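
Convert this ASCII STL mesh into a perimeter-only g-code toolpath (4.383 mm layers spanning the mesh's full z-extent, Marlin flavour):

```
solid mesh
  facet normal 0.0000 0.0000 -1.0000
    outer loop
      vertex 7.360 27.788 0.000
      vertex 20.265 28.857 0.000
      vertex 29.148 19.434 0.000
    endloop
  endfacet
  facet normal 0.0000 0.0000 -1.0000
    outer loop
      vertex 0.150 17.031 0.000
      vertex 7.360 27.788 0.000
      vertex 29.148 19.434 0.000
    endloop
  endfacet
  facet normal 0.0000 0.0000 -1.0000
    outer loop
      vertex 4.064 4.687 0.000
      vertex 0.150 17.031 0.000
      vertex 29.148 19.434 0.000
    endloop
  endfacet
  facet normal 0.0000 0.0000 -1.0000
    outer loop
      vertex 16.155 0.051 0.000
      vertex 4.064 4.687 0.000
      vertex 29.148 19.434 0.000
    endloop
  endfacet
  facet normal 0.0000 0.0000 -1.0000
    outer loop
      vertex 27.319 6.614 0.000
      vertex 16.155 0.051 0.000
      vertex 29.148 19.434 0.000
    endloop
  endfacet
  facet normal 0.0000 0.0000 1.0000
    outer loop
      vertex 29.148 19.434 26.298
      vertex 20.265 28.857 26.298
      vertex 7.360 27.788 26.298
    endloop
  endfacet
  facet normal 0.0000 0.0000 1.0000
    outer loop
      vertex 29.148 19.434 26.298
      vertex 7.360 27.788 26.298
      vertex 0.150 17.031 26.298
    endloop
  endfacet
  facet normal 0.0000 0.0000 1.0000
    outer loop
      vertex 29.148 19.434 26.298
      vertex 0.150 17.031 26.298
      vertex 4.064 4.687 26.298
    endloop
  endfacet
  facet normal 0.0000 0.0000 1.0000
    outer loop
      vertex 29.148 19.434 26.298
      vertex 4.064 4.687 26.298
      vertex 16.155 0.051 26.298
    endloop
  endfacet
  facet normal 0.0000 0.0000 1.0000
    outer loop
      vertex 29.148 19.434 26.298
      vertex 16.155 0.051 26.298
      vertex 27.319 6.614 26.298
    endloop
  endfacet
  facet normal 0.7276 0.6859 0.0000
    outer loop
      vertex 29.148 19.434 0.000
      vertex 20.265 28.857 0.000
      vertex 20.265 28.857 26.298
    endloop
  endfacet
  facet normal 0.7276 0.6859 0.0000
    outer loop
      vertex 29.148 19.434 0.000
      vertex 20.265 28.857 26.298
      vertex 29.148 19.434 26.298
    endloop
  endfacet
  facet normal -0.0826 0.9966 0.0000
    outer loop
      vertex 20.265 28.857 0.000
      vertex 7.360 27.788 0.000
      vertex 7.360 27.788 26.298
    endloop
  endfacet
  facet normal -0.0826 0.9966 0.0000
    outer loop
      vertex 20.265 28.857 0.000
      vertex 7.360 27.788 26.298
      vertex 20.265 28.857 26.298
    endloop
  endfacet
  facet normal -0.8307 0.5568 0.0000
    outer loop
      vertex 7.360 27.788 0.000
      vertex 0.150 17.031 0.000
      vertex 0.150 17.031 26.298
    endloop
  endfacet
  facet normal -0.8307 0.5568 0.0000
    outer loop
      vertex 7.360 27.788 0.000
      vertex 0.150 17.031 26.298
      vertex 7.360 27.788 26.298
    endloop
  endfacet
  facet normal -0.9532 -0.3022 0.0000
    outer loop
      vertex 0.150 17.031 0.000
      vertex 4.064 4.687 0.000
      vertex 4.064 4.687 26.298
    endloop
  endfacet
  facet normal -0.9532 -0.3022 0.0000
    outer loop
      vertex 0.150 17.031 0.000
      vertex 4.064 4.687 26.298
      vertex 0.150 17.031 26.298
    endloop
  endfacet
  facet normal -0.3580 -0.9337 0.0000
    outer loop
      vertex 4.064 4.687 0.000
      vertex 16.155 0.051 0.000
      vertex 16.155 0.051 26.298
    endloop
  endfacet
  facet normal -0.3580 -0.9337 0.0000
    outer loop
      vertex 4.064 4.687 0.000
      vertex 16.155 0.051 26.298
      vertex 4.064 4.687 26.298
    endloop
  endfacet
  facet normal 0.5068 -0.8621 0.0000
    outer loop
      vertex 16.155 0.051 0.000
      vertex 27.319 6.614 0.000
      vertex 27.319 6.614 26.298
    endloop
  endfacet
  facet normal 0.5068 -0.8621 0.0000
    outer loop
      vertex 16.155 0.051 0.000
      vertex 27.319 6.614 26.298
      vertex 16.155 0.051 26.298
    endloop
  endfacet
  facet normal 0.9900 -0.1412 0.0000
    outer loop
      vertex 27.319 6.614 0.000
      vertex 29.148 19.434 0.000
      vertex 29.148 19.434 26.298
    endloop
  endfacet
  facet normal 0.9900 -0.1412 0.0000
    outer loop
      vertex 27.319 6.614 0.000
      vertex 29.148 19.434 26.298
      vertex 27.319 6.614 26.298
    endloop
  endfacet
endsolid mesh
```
; perimeter-only toolpath
G21 ; units = mm
G90 ; absolute positioning
G28 ; home
; layer 1
G0 Z4.383
G0 X29.148 Y19.434
G1 X20.265 Y28.857
G1 X7.360 Y27.788
G1 X0.150 Y17.031
G1 X4.064 Y4.687
G1 X16.155 Y0.051
G1 X27.319 Y6.614
G1 X29.148 Y19.434
; layer 2
G0 Z8.766
G0 X29.148 Y19.434
G1 X20.265 Y28.857
G1 X7.360 Y27.788
G1 X0.150 Y17.031
G1 X4.064 Y4.687
G1 X16.155 Y0.051
G1 X27.319 Y6.614
G1 X29.148 Y19.434
; layer 3
G0 Z13.149
G0 X29.148 Y19.434
G1 X20.265 Y28.857
G1 X7.360 Y27.788
G1 X0.150 Y17.031
G1 X4.064 Y4.687
G1 X16.155 Y0.051
G1 X27.319 Y6.614
G1 X29.148 Y19.434
; layer 4
G0 Z17.532
G0 X29.148 Y19.434
G1 X20.265 Y28.857
G1 X7.360 Y27.788
G1 X0.150 Y17.031
G1 X4.064 Y4.687
G1 X16.155 Y0.051
G1 X27.319 Y6.614
G1 X29.148 Y19.434
; layer 5
G0 Z21.915
G0 X29.148 Y19.434
G1 X20.265 Y28.857
G1 X7.360 Y27.788
G1 X0.150 Y17.031
G1 X4.064 Y4.687
G1 X16.155 Y0.051
G1 X27.319 Y6.614
G1 X29.148 Y19.434
; layer 6
G0 Z26.298
G0 X29.148 Y19.434
G1 X20.265 Y28.857
G1 X7.360 Y27.788
G1 X0.150 Y17.031
G1 X4.064 Y4.687
G1 X16.155 Y0.051
G1 X27.319 Y6.614
G1 X29.148 Y19.434
M2 ; end

The solid is a regular 7-sided prism (a cylinder approximated with 7 flat sides), circumscribed radius ≈ 14.9 mm, height ≈ 26.3 mm. Slicing at Δz = 4.383 mm — 6 equal slices spanning the solid's height, so layer i sits at z = i·h/6 — gives 6 non-empty perimeters. Each is a 7-segment closed polygon; G0 lifts to the layer z and rapids to the start vertex, then G1 traces the edges.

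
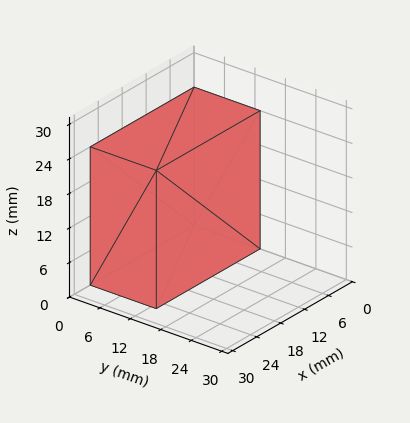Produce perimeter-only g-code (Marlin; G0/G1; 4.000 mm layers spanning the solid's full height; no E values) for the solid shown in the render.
Reading the render: the shape is a rectangular box, roughly 26 × 13 mm footprint and 24 mm tall (dimensions read to the nearest mm from the axis ticks). For the g-code, the solid's height is divided into equal slices at the stated Δz and each level perimeter traced with G1 moves after a G0 lift.

; perimeter-only toolpath
G21 ; units = mm
G90 ; absolute positioning
G28 ; home
; layer 1
G0 Z4.000
G0 X0.000 Y0.000
G1 X26.000 Y0.000
G1 X26.000 Y13.000
G1 X0.000 Y13.000
G1 X0.000 Y0.000
; layer 2
G0 Z8.000
G0 X0.000 Y0.000
G1 X26.000 Y0.000
G1 X26.000 Y13.000
G1 X0.000 Y13.000
G1 X0.000 Y0.000
; layer 3
G0 Z12.000
G0 X0.000 Y0.000
G1 X26.000 Y0.000
G1 X26.000 Y13.000
G1 X0.000 Y13.000
G1 X0.000 Y0.000
; layer 4
G0 Z16.000
G0 X0.000 Y0.000
G1 X26.000 Y0.000
G1 X26.000 Y13.000
G1 X0.000 Y13.000
G1 X0.000 Y0.000
; layer 5
G0 Z20.000
G0 X0.000 Y0.000
G1 X26.000 Y0.000
G1 X26.000 Y13.000
G1 X0.000 Y13.000
G1 X0.000 Y0.000
; layer 6
G0 Z24.000
G0 X0.000 Y0.000
G1 X26.000 Y0.000
G1 X26.000 Y13.000
G1 X0.000 Y13.000
G1 X0.000 Y0.000
M2 ; end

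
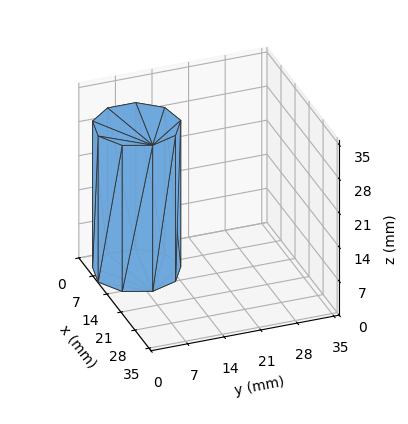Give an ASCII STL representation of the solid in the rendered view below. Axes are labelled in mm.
Reading the render: the shape is a regular 9-sided prism (a cylinder approximated with 9 flat sides), circumscribed radius ≈ 8 mm, height ≈ 30 mm (dimensions read to the nearest mm from the axis ticks). For the STL, each face is triangulated and given an outward normal.

solid part
  facet normal 0.0000 0.0000 -1.0000
    outer loop
      vertex 9.4 15.9 0.0
      vertex 14.1 13.1 0.0
      vertex 16.0 8.0 0.0
    endloop
  endfacet
  facet normal 0.0000 0.0000 -1.0000
    outer loop
      vertex 4.0 14.9 0.0
      vertex 9.4 15.9 0.0
      vertex 16.0 8.0 0.0
    endloop
  endfacet
  facet normal 0.0000 0.0000 -1.0000
    outer loop
      vertex 0.5 10.7 0.0
      vertex 4.0 14.9 0.0
      vertex 16.0 8.0 0.0
    endloop
  endfacet
  facet normal 0.0000 0.0000 -1.0000
    outer loop
      vertex 0.5 5.3 0.0
      vertex 0.5 10.7 0.0
      vertex 16.0 8.0 0.0
    endloop
  endfacet
  facet normal 0.0000 0.0000 -1.0000
    outer loop
      vertex 4.0 1.1 0.0
      vertex 0.5 5.3 0.0
      vertex 16.0 8.0 0.0
    endloop
  endfacet
  facet normal 0.0000 0.0000 -1.0000
    outer loop
      vertex 9.4 0.1 0.0
      vertex 4.0 1.1 0.0
      vertex 16.0 8.0 0.0
    endloop
  endfacet
  facet normal 0.0000 0.0000 -1.0000
    outer loop
      vertex 14.1 2.9 0.0
      vertex 9.4 0.1 0.0
      vertex 16.0 8.0 0.0
    endloop
  endfacet
  facet normal 0.0000 0.0000 1.0000
    outer loop
      vertex 16.0 8.0 30.0
      vertex 14.1 13.1 30.0
      vertex 9.4 15.9 30.0
    endloop
  endfacet
  facet normal 0.0000 0.0000 1.0000
    outer loop
      vertex 16.0 8.0 30.0
      vertex 9.4 15.9 30.0
      vertex 4.0 14.9 30.0
    endloop
  endfacet
  facet normal 0.0000 0.0000 1.0000
    outer loop
      vertex 16.0 8.0 30.0
      vertex 4.0 14.9 30.0
      vertex 0.5 10.7 30.0
    endloop
  endfacet
  facet normal 0.0000 0.0000 1.0000
    outer loop
      vertex 16.0 8.0 30.0
      vertex 0.5 10.7 30.0
      vertex 0.5 5.3 30.0
    endloop
  endfacet
  facet normal 0.0000 0.0000 1.0000
    outer loop
      vertex 16.0 8.0 30.0
      vertex 0.5 5.3 30.0
      vertex 4.0 1.1 30.0
    endloop
  endfacet
  facet normal 0.0000 0.0000 1.0000
    outer loop
      vertex 16.0 8.0 30.0
      vertex 4.0 1.1 30.0
      vertex 9.4 0.1 30.0
    endloop
  endfacet
  facet normal 0.0000 0.0000 1.0000
    outer loop
      vertex 16.0 8.0 30.0
      vertex 9.4 0.1 30.0
      vertex 14.1 2.9 30.0
    endloop
  endfacet
  facet normal 0.9371 0.3491 0.0000
    outer loop
      vertex 16.0 8.0 0.0
      vertex 14.1 13.1 0.0
      vertex 14.1 13.1 30.0
    endloop
  endfacet
  facet normal 0.9371 0.3491 0.0000
    outer loop
      vertex 16.0 8.0 0.0
      vertex 14.1 13.1 30.0
      vertex 16.0 8.0 30.0
    endloop
  endfacet
  facet normal 0.5118 0.8591 0.0000
    outer loop
      vertex 14.1 13.1 0.0
      vertex 9.4 15.9 0.0
      vertex 9.4 15.9 30.0
    endloop
  endfacet
  facet normal 0.5118 0.8591 0.0000
    outer loop
      vertex 14.1 13.1 0.0
      vertex 9.4 15.9 30.0
      vertex 14.1 13.1 30.0
    endloop
  endfacet
  facet normal -0.1821 0.9833 0.0000
    outer loop
      vertex 9.4 15.9 0.0
      vertex 4.0 14.9 0.0
      vertex 4.0 14.9 30.0
    endloop
  endfacet
  facet normal -0.1821 0.9833 0.0000
    outer loop
      vertex 9.4 15.9 0.0
      vertex 4.0 14.9 30.0
      vertex 9.4 15.9 30.0
    endloop
  endfacet
  facet normal -0.7682 0.6402 0.0000
    outer loop
      vertex 4.0 14.9 0.0
      vertex 0.5 10.7 0.0
      vertex 0.5 10.7 30.0
    endloop
  endfacet
  facet normal -0.7682 0.6402 0.0000
    outer loop
      vertex 4.0 14.9 0.0
      vertex 0.5 10.7 30.0
      vertex 4.0 14.9 30.0
    endloop
  endfacet
  facet normal -1.0000 0.0000 0.0000
    outer loop
      vertex 0.5 10.7 0.0
      vertex 0.5 5.3 0.0
      vertex 0.5 5.3 30.0
    endloop
  endfacet
  facet normal -1.0000 0.0000 0.0000
    outer loop
      vertex 0.5 10.7 0.0
      vertex 0.5 5.3 30.0
      vertex 0.5 10.7 30.0
    endloop
  endfacet
  facet normal -0.7682 -0.6402 0.0000
    outer loop
      vertex 0.5 5.3 0.0
      vertex 4.0 1.1 0.0
      vertex 4.0 1.1 30.0
    endloop
  endfacet
  facet normal -0.7682 -0.6402 0.0000
    outer loop
      vertex 0.5 5.3 0.0
      vertex 4.0 1.1 30.0
      vertex 0.5 5.3 30.0
    endloop
  endfacet
  facet normal -0.1821 -0.9833 0.0000
    outer loop
      vertex 4.0 1.1 0.0
      vertex 9.4 0.1 0.0
      vertex 9.4 0.1 30.0
    endloop
  endfacet
  facet normal -0.1821 -0.9833 0.0000
    outer loop
      vertex 4.0 1.1 0.0
      vertex 9.4 0.1 30.0
      vertex 4.0 1.1 30.0
    endloop
  endfacet
  facet normal 0.5118 -0.8591 0.0000
    outer loop
      vertex 9.4 0.1 0.0
      vertex 14.1 2.9 0.0
      vertex 14.1 2.9 30.0
    endloop
  endfacet
  facet normal 0.5118 -0.8591 0.0000
    outer loop
      vertex 9.4 0.1 0.0
      vertex 14.1 2.9 30.0
      vertex 9.4 0.1 30.0
    endloop
  endfacet
  facet normal 0.9371 -0.3491 0.0000
    outer loop
      vertex 14.1 2.9 0.0
      vertex 16.0 8.0 0.0
      vertex 16.0 8.0 30.0
    endloop
  endfacet
  facet normal 0.9371 -0.3491 0.0000
    outer loop
      vertex 14.1 2.9 0.0
      vertex 16.0 8.0 30.0
      vertex 14.1 2.9 30.0
    endloop
  endfacet
endsolid part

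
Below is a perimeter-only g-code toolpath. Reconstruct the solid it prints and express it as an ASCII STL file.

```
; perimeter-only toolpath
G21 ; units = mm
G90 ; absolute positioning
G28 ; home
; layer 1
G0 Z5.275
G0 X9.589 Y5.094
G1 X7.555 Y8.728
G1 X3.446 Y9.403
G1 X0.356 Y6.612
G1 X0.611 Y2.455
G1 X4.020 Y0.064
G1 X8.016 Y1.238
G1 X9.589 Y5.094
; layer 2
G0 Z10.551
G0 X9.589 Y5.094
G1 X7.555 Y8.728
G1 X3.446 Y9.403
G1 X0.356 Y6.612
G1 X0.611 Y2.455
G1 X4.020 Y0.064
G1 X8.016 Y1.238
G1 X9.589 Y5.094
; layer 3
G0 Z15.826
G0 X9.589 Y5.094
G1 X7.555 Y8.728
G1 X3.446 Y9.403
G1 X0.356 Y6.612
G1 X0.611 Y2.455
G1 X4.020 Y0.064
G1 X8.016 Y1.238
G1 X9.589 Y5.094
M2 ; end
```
solid part
  facet normal 0.0000 0.0000 -1.0000
    outer loop
      vertex 3.446 9.403 0.000
      vertex 7.555 8.728 0.000
      vertex 9.589 5.094 0.000
    endloop
  endfacet
  facet normal 0.0000 0.0000 -1.0000
    outer loop
      vertex 0.356 6.612 0.000
      vertex 3.446 9.403 0.000
      vertex 9.589 5.094 0.000
    endloop
  endfacet
  facet normal 0.0000 0.0000 -1.0000
    outer loop
      vertex 0.611 2.455 0.000
      vertex 0.356 6.612 0.000
      vertex 9.589 5.094 0.000
    endloop
  endfacet
  facet normal 0.0000 0.0000 -1.0000
    outer loop
      vertex 4.020 0.064 0.000
      vertex 0.611 2.455 0.000
      vertex 9.589 5.094 0.000
    endloop
  endfacet
  facet normal 0.0000 0.0000 -1.0000
    outer loop
      vertex 8.016 1.238 0.000
      vertex 4.020 0.064 0.000
      vertex 9.589 5.094 0.000
    endloop
  endfacet
  facet normal 0.0000 0.0000 1.0000
    outer loop
      vertex 9.589 5.094 15.826
      vertex 7.555 8.728 15.826
      vertex 3.446 9.403 15.826
    endloop
  endfacet
  facet normal 0.0000 0.0000 1.0000
    outer loop
      vertex 9.589 5.094 15.826
      vertex 3.446 9.403 15.826
      vertex 0.356 6.612 15.826
    endloop
  endfacet
  facet normal 0.0000 0.0000 1.0000
    outer loop
      vertex 9.589 5.094 15.826
      vertex 0.356 6.612 15.826
      vertex 0.611 2.455 15.826
    endloop
  endfacet
  facet normal 0.0000 0.0000 1.0000
    outer loop
      vertex 9.589 5.094 15.826
      vertex 0.611 2.455 15.826
      vertex 4.020 0.064 15.826
    endloop
  endfacet
  facet normal 0.0000 0.0000 1.0000
    outer loop
      vertex 9.589 5.094 15.826
      vertex 4.020 0.064 15.826
      vertex 8.016 1.238 15.826
    endloop
  endfacet
  facet normal 0.8726 0.4884 0.0000
    outer loop
      vertex 9.589 5.094 0.000
      vertex 7.555 8.728 0.000
      vertex 7.555 8.728 15.826
    endloop
  endfacet
  facet normal 0.8726 0.4884 0.0000
    outer loop
      vertex 9.589 5.094 0.000
      vertex 7.555 8.728 15.826
      vertex 9.589 5.094 15.826
    endloop
  endfacet
  facet normal 0.1621 0.9868 0.0000
    outer loop
      vertex 7.555 8.728 0.000
      vertex 3.446 9.403 0.000
      vertex 3.446 9.403 15.826
    endloop
  endfacet
  facet normal 0.1621 0.9868 0.0000
    outer loop
      vertex 7.555 8.728 0.000
      vertex 3.446 9.403 15.826
      vertex 7.555 8.728 15.826
    endloop
  endfacet
  facet normal -0.6703 0.7421 0.0000
    outer loop
      vertex 3.446 9.403 0.000
      vertex 0.356 6.612 0.000
      vertex 0.356 6.612 15.826
    endloop
  endfacet
  facet normal -0.6703 0.7421 0.0000
    outer loop
      vertex 3.446 9.403 0.000
      vertex 0.356 6.612 15.826
      vertex 3.446 9.403 15.826
    endloop
  endfacet
  facet normal -0.9981 -0.0612 0.0000
    outer loop
      vertex 0.356 6.612 0.000
      vertex 0.611 2.455 0.000
      vertex 0.611 2.455 15.826
    endloop
  endfacet
  facet normal -0.9981 -0.0612 0.0000
    outer loop
      vertex 0.356 6.612 0.000
      vertex 0.611 2.455 15.826
      vertex 0.356 6.612 15.826
    endloop
  endfacet
  facet normal -0.5742 -0.8187 0.0000
    outer loop
      vertex 0.611 2.455 0.000
      vertex 4.020 0.064 0.000
      vertex 4.020 0.064 15.826
    endloop
  endfacet
  facet normal -0.5742 -0.8187 0.0000
    outer loop
      vertex 0.611 2.455 0.000
      vertex 4.020 0.064 15.826
      vertex 0.611 2.455 15.826
    endloop
  endfacet
  facet normal 0.2819 -0.9594 0.0000
    outer loop
      vertex 4.020 0.064 0.000
      vertex 8.016 1.238 0.000
      vertex 8.016 1.238 15.826
    endloop
  endfacet
  facet normal 0.2819 -0.9594 0.0000
    outer loop
      vertex 4.020 0.064 0.000
      vertex 8.016 1.238 15.826
      vertex 4.020 0.064 15.826
    endloop
  endfacet
  facet normal 0.9259 -0.3777 0.0000
    outer loop
      vertex 8.016 1.238 0.000
      vertex 9.589 5.094 0.000
      vertex 9.589 5.094 15.826
    endloop
  endfacet
  facet normal 0.9259 -0.3777 0.0000
    outer loop
      vertex 8.016 1.238 0.000
      vertex 9.589 5.094 15.826
      vertex 8.016 1.238 15.826
    endloop
  endfacet
endsolid part

The G0 Z moves step by Δz≈5.275 mm. Every layer's G1 loop is the same polygon, so the solid is a straight extrusion of it from z=0 to z≈15.8. Closing with flat bottom and top caps and triangulating gives 24 facets — a regular 7-sided prism (a cylinder approximated with 7 flat sides), circumscribed radius ≈ 4.8 mm, height ≈ 15.8 mm.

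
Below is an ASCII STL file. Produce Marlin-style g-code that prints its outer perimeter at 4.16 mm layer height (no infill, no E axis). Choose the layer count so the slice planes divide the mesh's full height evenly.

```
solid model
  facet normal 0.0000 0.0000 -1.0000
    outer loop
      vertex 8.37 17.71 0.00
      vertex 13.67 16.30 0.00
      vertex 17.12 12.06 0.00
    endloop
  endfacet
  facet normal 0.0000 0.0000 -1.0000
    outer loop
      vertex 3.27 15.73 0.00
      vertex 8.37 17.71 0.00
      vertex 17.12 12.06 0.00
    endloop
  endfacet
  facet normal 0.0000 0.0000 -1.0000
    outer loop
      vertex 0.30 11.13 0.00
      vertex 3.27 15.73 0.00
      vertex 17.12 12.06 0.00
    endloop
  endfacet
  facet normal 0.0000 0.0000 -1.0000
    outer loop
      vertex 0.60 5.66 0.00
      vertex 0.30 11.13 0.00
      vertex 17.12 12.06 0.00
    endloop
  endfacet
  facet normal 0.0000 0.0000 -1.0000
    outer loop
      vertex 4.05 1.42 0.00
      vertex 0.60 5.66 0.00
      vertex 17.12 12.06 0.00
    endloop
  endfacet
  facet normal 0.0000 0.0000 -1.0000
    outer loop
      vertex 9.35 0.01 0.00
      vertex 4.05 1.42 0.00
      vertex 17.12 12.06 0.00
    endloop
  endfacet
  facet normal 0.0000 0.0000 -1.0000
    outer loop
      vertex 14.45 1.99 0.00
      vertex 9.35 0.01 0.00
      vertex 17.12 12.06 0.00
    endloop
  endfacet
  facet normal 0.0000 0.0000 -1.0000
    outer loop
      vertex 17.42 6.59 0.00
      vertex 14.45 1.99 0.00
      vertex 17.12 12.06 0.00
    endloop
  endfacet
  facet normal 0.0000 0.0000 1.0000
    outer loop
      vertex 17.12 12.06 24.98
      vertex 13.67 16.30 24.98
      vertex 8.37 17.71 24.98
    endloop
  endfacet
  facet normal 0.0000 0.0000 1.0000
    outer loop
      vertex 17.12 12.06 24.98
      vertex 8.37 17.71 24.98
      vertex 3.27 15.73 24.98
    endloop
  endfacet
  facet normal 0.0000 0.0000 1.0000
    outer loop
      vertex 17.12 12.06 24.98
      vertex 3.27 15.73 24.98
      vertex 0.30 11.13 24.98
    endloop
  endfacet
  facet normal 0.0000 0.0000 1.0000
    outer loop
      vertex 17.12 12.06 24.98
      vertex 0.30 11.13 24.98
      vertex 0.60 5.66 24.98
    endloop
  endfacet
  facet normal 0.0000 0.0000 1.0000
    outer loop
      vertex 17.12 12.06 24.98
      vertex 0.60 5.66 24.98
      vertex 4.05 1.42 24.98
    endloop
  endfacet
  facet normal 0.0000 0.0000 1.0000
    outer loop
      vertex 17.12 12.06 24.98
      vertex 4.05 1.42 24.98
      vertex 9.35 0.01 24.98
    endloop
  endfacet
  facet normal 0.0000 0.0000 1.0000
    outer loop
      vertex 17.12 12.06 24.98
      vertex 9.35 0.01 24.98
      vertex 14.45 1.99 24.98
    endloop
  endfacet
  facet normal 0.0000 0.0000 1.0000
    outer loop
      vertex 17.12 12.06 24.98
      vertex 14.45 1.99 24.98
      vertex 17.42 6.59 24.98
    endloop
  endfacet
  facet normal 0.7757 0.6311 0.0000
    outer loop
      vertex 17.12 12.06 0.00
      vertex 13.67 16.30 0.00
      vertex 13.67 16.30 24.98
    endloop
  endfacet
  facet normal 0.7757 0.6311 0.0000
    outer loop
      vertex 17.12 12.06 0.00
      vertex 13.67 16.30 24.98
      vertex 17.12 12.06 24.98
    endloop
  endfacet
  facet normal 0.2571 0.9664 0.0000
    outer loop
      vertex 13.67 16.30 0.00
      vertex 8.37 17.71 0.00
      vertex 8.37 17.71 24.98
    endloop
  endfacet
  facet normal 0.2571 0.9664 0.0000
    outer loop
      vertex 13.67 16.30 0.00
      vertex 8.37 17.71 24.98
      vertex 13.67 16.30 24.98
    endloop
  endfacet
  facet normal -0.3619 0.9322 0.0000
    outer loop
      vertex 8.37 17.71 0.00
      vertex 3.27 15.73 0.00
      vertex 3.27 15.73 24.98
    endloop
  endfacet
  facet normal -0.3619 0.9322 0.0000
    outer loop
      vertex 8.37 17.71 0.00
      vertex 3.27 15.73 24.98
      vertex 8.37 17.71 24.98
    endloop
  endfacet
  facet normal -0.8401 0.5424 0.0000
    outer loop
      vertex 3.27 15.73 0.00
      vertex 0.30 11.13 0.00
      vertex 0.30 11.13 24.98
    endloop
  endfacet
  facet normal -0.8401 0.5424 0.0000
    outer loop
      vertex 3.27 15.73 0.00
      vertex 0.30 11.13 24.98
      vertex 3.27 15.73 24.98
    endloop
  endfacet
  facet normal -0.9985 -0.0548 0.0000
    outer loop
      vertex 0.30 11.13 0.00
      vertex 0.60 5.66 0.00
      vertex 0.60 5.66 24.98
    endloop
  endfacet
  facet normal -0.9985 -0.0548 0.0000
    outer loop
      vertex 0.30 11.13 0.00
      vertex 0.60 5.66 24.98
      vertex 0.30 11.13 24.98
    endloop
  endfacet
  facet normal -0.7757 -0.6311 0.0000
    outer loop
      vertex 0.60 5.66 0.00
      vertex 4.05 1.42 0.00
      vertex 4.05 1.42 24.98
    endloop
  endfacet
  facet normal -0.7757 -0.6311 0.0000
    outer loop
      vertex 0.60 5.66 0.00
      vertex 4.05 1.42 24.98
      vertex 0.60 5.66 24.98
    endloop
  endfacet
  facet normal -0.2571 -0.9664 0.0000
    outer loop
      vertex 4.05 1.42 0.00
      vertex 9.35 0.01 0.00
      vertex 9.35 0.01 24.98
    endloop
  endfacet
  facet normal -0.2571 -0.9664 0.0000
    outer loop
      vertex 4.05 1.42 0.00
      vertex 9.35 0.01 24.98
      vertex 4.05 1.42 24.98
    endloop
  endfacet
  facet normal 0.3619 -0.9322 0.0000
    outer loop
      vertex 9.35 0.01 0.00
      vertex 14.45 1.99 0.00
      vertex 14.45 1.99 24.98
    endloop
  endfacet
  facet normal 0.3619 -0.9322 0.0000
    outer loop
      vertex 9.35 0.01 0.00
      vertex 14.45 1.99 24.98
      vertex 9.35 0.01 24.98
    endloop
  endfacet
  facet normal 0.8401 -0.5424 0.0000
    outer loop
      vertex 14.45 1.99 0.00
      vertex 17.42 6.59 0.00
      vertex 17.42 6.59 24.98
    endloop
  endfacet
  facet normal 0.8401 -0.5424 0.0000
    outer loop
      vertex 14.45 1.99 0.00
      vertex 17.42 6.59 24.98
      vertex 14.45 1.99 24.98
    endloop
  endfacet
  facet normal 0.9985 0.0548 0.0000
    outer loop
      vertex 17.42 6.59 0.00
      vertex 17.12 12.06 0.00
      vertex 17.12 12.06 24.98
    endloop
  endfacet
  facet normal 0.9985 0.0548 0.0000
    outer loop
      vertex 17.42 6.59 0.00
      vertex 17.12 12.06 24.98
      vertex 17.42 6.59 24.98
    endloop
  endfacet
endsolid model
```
; perimeter-only toolpath
G21 ; units = mm
G90 ; absolute positioning
G28 ; home
; layer 1
G0 Z4.16
G0 X17.12 Y12.06
G1 X13.67 Y16.30
G1 X8.37 Y17.71
G1 X3.27 Y15.73
G1 X0.30 Y11.13
G1 X0.60 Y5.66
G1 X4.05 Y1.42
G1 X9.35 Y0.01
G1 X14.45 Y1.99
G1 X17.42 Y6.59
G1 X17.12 Y12.06
; layer 2
G0 Z8.33
G0 X17.12 Y12.06
G1 X13.67 Y16.30
G1 X8.37 Y17.71
G1 X3.27 Y15.73
G1 X0.30 Y11.13
G1 X0.60 Y5.66
G1 X4.05 Y1.42
G1 X9.35 Y0.01
G1 X14.45 Y1.99
G1 X17.42 Y6.59
G1 X17.12 Y12.06
; layer 3
G0 Z12.49
G0 X17.12 Y12.06
G1 X13.67 Y16.30
G1 X8.37 Y17.71
G1 X3.27 Y15.73
G1 X0.30 Y11.13
G1 X0.60 Y5.66
G1 X4.05 Y1.42
G1 X9.35 Y0.01
G1 X14.45 Y1.99
G1 X17.42 Y6.59
G1 X17.12 Y12.06
; layer 4
G0 Z16.65
G0 X17.12 Y12.06
G1 X13.67 Y16.30
G1 X8.37 Y17.71
G1 X3.27 Y15.73
G1 X0.30 Y11.13
G1 X0.60 Y5.66
G1 X4.05 Y1.42
G1 X9.35 Y0.01
G1 X14.45 Y1.99
G1 X17.42 Y6.59
G1 X17.12 Y12.06
; layer 5
G0 Z20.82
G0 X17.12 Y12.06
G1 X13.67 Y16.30
G1 X8.37 Y17.71
G1 X3.27 Y15.73
G1 X0.30 Y11.13
G1 X0.60 Y5.66
G1 X4.05 Y1.42
G1 X9.35 Y0.01
G1 X14.45 Y1.99
G1 X17.42 Y6.59
G1 X17.12 Y12.06
; layer 6
G0 Z24.98
G0 X17.12 Y12.06
G1 X13.67 Y16.30
G1 X8.37 Y17.71
G1 X3.27 Y15.73
G1 X0.30 Y11.13
G1 X0.60 Y5.66
G1 X4.05 Y1.42
G1 X9.35 Y0.01
G1 X14.45 Y1.99
G1 X17.42 Y6.59
G1 X17.12 Y12.06
M2 ; end

The solid is a regular 10-sided prism (a cylinder approximated with 10 flat sides), circumscribed radius ≈ 8.86 mm, height ≈ 25 mm. Slicing at Δz = 4.16 mm — 6 equal slices spanning the solid's height, so layer i sits at z = i·h/6 — gives 6 non-empty perimeters. Each is a 10-segment closed polygon; G0 lifts to the layer z and rapids to the start vertex, then G1 traces the edges.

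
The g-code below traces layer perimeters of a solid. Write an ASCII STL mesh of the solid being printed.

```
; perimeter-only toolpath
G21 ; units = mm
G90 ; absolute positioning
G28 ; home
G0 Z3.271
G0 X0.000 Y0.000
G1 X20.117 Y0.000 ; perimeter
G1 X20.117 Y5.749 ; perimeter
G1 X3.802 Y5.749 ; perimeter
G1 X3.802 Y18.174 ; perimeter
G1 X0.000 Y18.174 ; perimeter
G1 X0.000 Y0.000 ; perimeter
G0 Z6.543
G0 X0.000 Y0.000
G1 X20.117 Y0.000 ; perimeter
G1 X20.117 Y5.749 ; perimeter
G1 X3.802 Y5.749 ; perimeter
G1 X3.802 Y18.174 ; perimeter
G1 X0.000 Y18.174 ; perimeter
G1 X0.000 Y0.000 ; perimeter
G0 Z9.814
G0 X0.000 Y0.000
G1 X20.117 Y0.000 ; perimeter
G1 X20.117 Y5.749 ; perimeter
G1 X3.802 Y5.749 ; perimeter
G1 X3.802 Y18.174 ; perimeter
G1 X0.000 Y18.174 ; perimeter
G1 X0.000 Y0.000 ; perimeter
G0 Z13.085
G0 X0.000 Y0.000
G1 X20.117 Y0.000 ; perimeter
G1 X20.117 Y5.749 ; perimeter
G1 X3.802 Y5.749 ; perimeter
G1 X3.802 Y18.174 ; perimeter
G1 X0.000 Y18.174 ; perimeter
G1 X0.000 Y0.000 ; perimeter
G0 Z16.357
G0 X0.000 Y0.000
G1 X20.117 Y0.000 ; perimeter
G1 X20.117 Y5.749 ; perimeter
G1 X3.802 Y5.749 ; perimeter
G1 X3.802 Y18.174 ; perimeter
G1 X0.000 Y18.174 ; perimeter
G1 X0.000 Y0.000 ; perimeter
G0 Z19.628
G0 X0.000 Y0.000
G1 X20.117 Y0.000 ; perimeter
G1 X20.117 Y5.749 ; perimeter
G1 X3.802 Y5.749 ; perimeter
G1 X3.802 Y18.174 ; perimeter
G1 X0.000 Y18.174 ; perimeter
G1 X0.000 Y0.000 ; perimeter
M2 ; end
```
solid part
  facet normal 0.0000 0.0000 -1.0000
    outer loop
      vertex 20.117 5.749 0.000
      vertex 20.117 0.000 0.000
      vertex 0.000 0.000 0.000
    endloop
  endfacet
  facet normal 0.0000 0.0000 -1.0000
    outer loop
      vertex 3.802 5.749 0.000
      vertex 20.117 5.749 0.000
      vertex 0.000 0.000 0.000
    endloop
  endfacet
  facet normal 0.0000 0.0000 -1.0000
    outer loop
      vertex 3.802 18.174 0.000
      vertex 3.802 5.749 0.000
      vertex 0.000 0.000 0.000
    endloop
  endfacet
  facet normal 0.0000 0.0000 -1.0000
    outer loop
      vertex 0.000 18.174 0.000
      vertex 3.802 18.174 0.000
      vertex 0.000 0.000 0.000
    endloop
  endfacet
  facet normal 0.0000 0.0000 1.0000
    outer loop
      vertex 0.000 0.000 19.628
      vertex 20.117 0.000 19.628
      vertex 20.117 5.749 19.628
    endloop
  endfacet
  facet normal 0.0000 0.0000 1.0000
    outer loop
      vertex 0.000 0.000 19.628
      vertex 20.117 5.749 19.628
      vertex 3.802 5.749 19.628
    endloop
  endfacet
  facet normal 0.0000 0.0000 1.0000
    outer loop
      vertex 0.000 0.000 19.628
      vertex 3.802 5.749 19.628
      vertex 3.802 18.174 19.628
    endloop
  endfacet
  facet normal 0.0000 0.0000 1.0000
    outer loop
      vertex 0.000 0.000 19.628
      vertex 3.802 18.174 19.628
      vertex 0.000 18.174 19.628
    endloop
  endfacet
  facet normal 0.0000 -1.0000 0.0000
    outer loop
      vertex 0.000 0.000 0.000
      vertex 20.117 0.000 0.000
      vertex 20.117 0.000 19.628
    endloop
  endfacet
  facet normal 0.0000 -1.0000 0.0000
    outer loop
      vertex 0.000 0.000 0.000
      vertex 20.117 0.000 19.628
      vertex 0.000 0.000 19.628
    endloop
  endfacet
  facet normal 1.0000 0.0000 0.0000
    outer loop
      vertex 20.117 0.000 0.000
      vertex 20.117 5.749 0.000
      vertex 20.117 5.749 19.628
    endloop
  endfacet
  facet normal 1.0000 0.0000 0.0000
    outer loop
      vertex 20.117 0.000 0.000
      vertex 20.117 5.749 19.628
      vertex 20.117 0.000 19.628
    endloop
  endfacet
  facet normal 0.0000 1.0000 0.0000
    outer loop
      vertex 20.117 5.749 0.000
      vertex 3.802 5.749 0.000
      vertex 3.802 5.749 19.628
    endloop
  endfacet
  facet normal 0.0000 1.0000 0.0000
    outer loop
      vertex 20.117 5.749 0.000
      vertex 3.802 5.749 19.628
      vertex 20.117 5.749 19.628
    endloop
  endfacet
  facet normal 1.0000 0.0000 0.0000
    outer loop
      vertex 3.802 5.749 0.000
      vertex 3.802 18.174 0.000
      vertex 3.802 18.174 19.628
    endloop
  endfacet
  facet normal 1.0000 0.0000 0.0000
    outer loop
      vertex 3.802 5.749 0.000
      vertex 3.802 18.174 19.628
      vertex 3.802 5.749 19.628
    endloop
  endfacet
  facet normal 0.0000 1.0000 0.0000
    outer loop
      vertex 3.802 18.174 0.000
      vertex 0.000 18.174 0.000
      vertex 0.000 18.174 19.628
    endloop
  endfacet
  facet normal 0.0000 1.0000 0.0000
    outer loop
      vertex 3.802 18.174 0.000
      vertex 0.000 18.174 19.628
      vertex 3.802 18.174 19.628
    endloop
  endfacet
  facet normal -1.0000 0.0000 0.0000
    outer loop
      vertex 0.000 18.174 0.000
      vertex 0.000 0.000 0.000
      vertex 0.000 0.000 19.628
    endloop
  endfacet
  facet normal -1.0000 0.0000 0.0000
    outer loop
      vertex 0.000 18.174 0.000
      vertex 0.000 0.000 19.628
      vertex 0.000 18.174 19.628
    endloop
  endfacet
endsolid part

The G0 Z moves step by Δz≈3.271 mm. Every layer's G1 loop is the same polygon, so the solid is a straight extrusion of it from z=0 to z≈19.6. Closing with flat bottom and top caps and triangulating gives 20 facets — an L-shaped prism: outer 20.1 × 18.2 mm, arm thicknesses ≈ 5.75 mm (horizontal) and 3.8 mm (vertical), extruded 19.6 mm in z.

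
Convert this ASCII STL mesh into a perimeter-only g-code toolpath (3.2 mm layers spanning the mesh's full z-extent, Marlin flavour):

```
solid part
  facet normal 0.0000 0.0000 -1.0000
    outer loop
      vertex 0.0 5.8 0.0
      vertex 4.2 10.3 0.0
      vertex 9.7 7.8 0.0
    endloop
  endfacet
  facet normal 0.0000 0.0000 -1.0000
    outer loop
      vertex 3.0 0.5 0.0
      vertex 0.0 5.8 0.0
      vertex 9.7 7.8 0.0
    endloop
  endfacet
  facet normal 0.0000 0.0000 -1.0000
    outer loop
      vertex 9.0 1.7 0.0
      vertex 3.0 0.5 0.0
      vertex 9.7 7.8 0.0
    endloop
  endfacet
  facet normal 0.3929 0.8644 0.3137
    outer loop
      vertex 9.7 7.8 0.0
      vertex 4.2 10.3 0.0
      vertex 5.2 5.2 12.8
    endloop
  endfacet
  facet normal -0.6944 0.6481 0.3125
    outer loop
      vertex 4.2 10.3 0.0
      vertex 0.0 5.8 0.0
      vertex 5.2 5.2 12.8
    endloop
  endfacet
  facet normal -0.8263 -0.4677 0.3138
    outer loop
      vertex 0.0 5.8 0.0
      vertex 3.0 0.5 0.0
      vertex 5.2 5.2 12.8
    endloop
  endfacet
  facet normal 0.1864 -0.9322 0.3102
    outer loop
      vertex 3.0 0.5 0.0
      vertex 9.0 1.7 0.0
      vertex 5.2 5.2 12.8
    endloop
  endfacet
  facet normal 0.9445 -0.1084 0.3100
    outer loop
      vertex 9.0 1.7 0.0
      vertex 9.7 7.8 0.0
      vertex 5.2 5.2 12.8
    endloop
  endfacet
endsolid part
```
; perimeter-only toolpath
G21 ; units = mm
G90 ; absolute positioning
G28 ; home
; layer 1
G0 Z3.2
G0 X8.6 Y7.1
G1 X4.5 Y9.0
G1 X1.3 Y5.6
G1 X3.5 Y1.7
G1 X8.1 Y2.6
G1 X8.6 Y7.1
; layer 2
G0 Z6.4
G0 X7.4 Y6.5
G1 X4.7 Y7.8
G1 X2.6 Y5.5
G1 X4.1 Y2.9
G1 X7.1 Y3.5
G1 X7.4 Y6.5
; layer 3
G0 Z9.6
G0 X6.3 Y5.8
G1 X5.0 Y6.5
G1 X3.9 Y5.3
G1 X4.7 Y4.0
G1 X6.2 Y4.3
G1 X6.3 Y5.8
M2 ; end

The solid is a regular 5-sided pyramid, base circumscribed radius ≈ 5.2 mm, apex at z ≈ 12.8 mm. Slicing at Δz = 3.2 mm — 4 equal slices spanning the solid's height, so layer i sits at z = i·h/4 — gives 3 non-empty perimeters. Each is a 5-segment closed polygon; G0 lifts to the layer z and rapids to the start vertex, then G1 traces the edges. The cross-section shrinks linearly with z (the slice at the apex is degenerate and omitted).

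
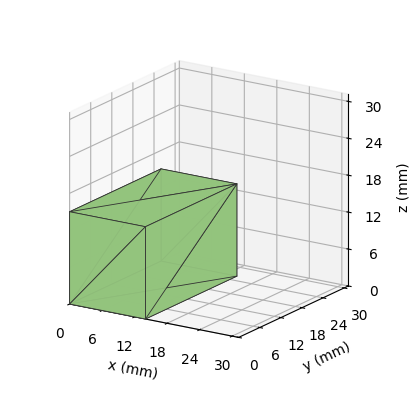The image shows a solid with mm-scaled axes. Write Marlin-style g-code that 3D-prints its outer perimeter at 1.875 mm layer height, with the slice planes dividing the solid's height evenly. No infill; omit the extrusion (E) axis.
Reading the render: the shape is a rectangular box, roughly 14 × 26 mm footprint and 15 mm tall (dimensions read to the nearest mm from the axis ticks). For the g-code, the solid's height is divided into equal slices at the stated Δz and each level perimeter traced with G1 moves after a G0 lift.

; perimeter-only toolpath
G21 ; units = mm
G90 ; absolute positioning
G28 ; home
; layer 1
G0 Z1.875
G0 X0.000 Y0.000
G1 X14.000 Y0.000
G1 X14.000 Y26.000
G1 X0.000 Y26.000
G1 X0.000 Y0.000
; layer 2
G0 Z3.750
G0 X0.000 Y0.000
G1 X14.000 Y0.000
G1 X14.000 Y26.000
G1 X0.000 Y26.000
G1 X0.000 Y0.000
; layer 3
G0 Z5.625
G0 X0.000 Y0.000
G1 X14.000 Y0.000
G1 X14.000 Y26.000
G1 X0.000 Y26.000
G1 X0.000 Y0.000
; layer 4
G0 Z7.500
G0 X0.000 Y0.000
G1 X14.000 Y0.000
G1 X14.000 Y26.000
G1 X0.000 Y26.000
G1 X0.000 Y0.000
; layer 5
G0 Z9.375
G0 X0.000 Y0.000
G1 X14.000 Y0.000
G1 X14.000 Y26.000
G1 X0.000 Y26.000
G1 X0.000 Y0.000
; layer 6
G0 Z11.250
G0 X0.000 Y0.000
G1 X14.000 Y0.000
G1 X14.000 Y26.000
G1 X0.000 Y26.000
G1 X0.000 Y0.000
; layer 7
G0 Z13.125
G0 X0.000 Y0.000
G1 X14.000 Y0.000
G1 X14.000 Y26.000
G1 X0.000 Y26.000
G1 X0.000 Y0.000
; layer 8
G0 Z15.000
G0 X0.000 Y0.000
G1 X14.000 Y0.000
G1 X14.000 Y26.000
G1 X0.000 Y26.000
G1 X0.000 Y0.000
M2 ; end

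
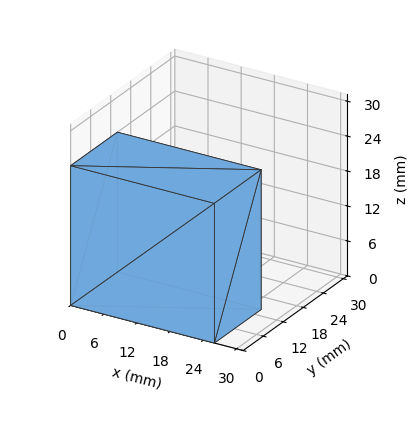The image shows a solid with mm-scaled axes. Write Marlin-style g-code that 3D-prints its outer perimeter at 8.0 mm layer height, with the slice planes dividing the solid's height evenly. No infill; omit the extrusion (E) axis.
Reading the render: the shape is a rectangular box, roughly 26 × 14 mm footprint and 24 mm tall (dimensions read to the nearest mm from the axis ticks). For the g-code, the solid's height is divided into equal slices at the stated Δz and each level perimeter traced with G1 moves after a G0 lift.

; perimeter-only toolpath
G21 ; units = mm
G90 ; absolute positioning
G28 ; home
; layer 1
G0 Z8.0
G0 X0.0 Y0.0
G1 X26.0 Y0.0
G1 X26.0 Y14.0
G1 X0.0 Y14.0
G1 X0.0 Y0.0
; layer 2
G0 Z16.0
G0 X0.0 Y0.0
G1 X26.0 Y0.0
G1 X26.0 Y14.0
G1 X0.0 Y14.0
G1 X0.0 Y0.0
; layer 3
G0 Z24.0
G0 X0.0 Y0.0
G1 X26.0 Y0.0
G1 X26.0 Y14.0
G1 X0.0 Y14.0
G1 X0.0 Y0.0
M2 ; end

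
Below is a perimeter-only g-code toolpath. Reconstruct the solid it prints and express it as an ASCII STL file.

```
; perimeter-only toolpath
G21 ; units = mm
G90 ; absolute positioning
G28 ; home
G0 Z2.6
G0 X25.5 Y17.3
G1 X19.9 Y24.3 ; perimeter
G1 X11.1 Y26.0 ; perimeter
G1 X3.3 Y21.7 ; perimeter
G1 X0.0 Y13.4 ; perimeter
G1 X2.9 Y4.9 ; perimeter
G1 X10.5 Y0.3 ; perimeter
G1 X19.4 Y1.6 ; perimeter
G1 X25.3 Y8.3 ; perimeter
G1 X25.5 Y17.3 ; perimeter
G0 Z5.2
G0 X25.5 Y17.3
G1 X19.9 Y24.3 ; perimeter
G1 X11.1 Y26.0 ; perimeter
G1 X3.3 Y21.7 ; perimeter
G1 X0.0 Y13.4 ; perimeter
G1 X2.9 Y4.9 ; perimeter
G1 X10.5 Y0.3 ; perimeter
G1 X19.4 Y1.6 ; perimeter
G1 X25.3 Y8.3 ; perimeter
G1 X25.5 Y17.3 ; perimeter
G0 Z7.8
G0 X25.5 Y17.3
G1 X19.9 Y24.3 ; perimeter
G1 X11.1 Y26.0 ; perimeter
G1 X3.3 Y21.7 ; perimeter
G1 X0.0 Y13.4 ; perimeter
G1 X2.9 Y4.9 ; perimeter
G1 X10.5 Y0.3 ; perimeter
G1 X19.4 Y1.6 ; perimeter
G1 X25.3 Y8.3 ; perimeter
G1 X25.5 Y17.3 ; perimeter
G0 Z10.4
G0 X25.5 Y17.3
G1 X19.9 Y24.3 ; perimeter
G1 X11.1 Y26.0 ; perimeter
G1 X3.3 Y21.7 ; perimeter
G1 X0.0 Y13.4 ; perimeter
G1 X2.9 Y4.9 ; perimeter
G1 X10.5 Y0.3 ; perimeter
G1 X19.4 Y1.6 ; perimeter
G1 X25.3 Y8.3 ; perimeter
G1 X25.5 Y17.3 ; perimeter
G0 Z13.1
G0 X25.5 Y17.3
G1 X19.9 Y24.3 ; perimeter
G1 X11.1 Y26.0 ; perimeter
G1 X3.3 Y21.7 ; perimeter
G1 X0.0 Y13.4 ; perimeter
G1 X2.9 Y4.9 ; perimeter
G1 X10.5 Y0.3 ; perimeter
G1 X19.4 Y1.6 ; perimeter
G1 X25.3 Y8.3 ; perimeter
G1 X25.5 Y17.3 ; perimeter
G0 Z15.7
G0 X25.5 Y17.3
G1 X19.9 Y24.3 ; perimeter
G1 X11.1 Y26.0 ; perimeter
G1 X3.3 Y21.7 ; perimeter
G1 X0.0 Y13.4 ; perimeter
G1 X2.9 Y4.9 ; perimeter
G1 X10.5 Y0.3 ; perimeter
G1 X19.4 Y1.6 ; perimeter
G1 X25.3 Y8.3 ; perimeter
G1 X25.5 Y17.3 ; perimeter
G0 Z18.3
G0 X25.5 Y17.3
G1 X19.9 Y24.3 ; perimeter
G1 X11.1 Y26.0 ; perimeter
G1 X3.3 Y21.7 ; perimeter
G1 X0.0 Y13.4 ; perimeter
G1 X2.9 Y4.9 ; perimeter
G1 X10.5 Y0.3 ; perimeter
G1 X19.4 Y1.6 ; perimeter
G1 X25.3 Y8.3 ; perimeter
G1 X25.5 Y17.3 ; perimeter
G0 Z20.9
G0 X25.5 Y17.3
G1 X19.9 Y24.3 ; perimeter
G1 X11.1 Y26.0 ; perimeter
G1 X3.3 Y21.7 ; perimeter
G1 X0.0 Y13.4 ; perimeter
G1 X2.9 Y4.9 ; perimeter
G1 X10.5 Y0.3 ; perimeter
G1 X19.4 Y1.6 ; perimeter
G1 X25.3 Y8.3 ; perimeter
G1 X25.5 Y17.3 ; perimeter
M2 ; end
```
solid part
  facet normal 0.0000 0.0000 -1.0000
    outer loop
      vertex 11.1 26.0 0.0
      vertex 19.9 24.3 0.0
      vertex 25.5 17.3 0.0
    endloop
  endfacet
  facet normal 0.0000 0.0000 -1.0000
    outer loop
      vertex 3.3 21.7 0.0
      vertex 11.1 26.0 0.0
      vertex 25.5 17.3 0.0
    endloop
  endfacet
  facet normal 0.0000 0.0000 -1.0000
    outer loop
      vertex 0.0 13.4 0.0
      vertex 3.3 21.7 0.0
      vertex 25.5 17.3 0.0
    endloop
  endfacet
  facet normal 0.0000 0.0000 -1.0000
    outer loop
      vertex 2.9 4.9 0.0
      vertex 0.0 13.4 0.0
      vertex 25.5 17.3 0.0
    endloop
  endfacet
  facet normal 0.0000 0.0000 -1.0000
    outer loop
      vertex 10.5 0.3 0.0
      vertex 2.9 4.9 0.0
      vertex 25.5 17.3 0.0
    endloop
  endfacet
  facet normal 0.0000 0.0000 -1.0000
    outer loop
      vertex 19.4 1.6 0.0
      vertex 10.5 0.3 0.0
      vertex 25.5 17.3 0.0
    endloop
  endfacet
  facet normal 0.0000 0.0000 -1.0000
    outer loop
      vertex 25.3 8.3 0.0
      vertex 19.4 1.6 0.0
      vertex 25.5 17.3 0.0
    endloop
  endfacet
  facet normal 0.0000 0.0000 1.0000
    outer loop
      vertex 25.5 17.3 20.9
      vertex 19.9 24.3 20.9
      vertex 11.1 26.0 20.9
    endloop
  endfacet
  facet normal 0.0000 0.0000 1.0000
    outer loop
      vertex 25.5 17.3 20.9
      vertex 11.1 26.0 20.9
      vertex 3.3 21.7 20.9
    endloop
  endfacet
  facet normal 0.0000 0.0000 1.0000
    outer loop
      vertex 25.5 17.3 20.9
      vertex 3.3 21.7 20.9
      vertex 0.0 13.4 20.9
    endloop
  endfacet
  facet normal 0.0000 0.0000 1.0000
    outer loop
      vertex 25.5 17.3 20.9
      vertex 0.0 13.4 20.9
      vertex 2.9 4.9 20.9
    endloop
  endfacet
  facet normal 0.0000 0.0000 1.0000
    outer loop
      vertex 25.5 17.3 20.9
      vertex 2.9 4.9 20.9
      vertex 10.5 0.3 20.9
    endloop
  endfacet
  facet normal 0.0000 0.0000 1.0000
    outer loop
      vertex 25.5 17.3 20.9
      vertex 10.5 0.3 20.9
      vertex 19.4 1.6 20.9
    endloop
  endfacet
  facet normal 0.0000 0.0000 1.0000
    outer loop
      vertex 25.5 17.3 20.9
      vertex 19.4 1.6 20.9
      vertex 25.3 8.3 20.9
    endloop
  endfacet
  facet normal 0.7809 0.6247 0.0000
    outer loop
      vertex 25.5 17.3 0.0
      vertex 19.9 24.3 0.0
      vertex 19.9 24.3 20.9
    endloop
  endfacet
  facet normal 0.7809 0.6247 0.0000
    outer loop
      vertex 25.5 17.3 0.0
      vertex 19.9 24.3 20.9
      vertex 25.5 17.3 20.9
    endloop
  endfacet
  facet normal 0.1897 0.9818 0.0000
    outer loop
      vertex 19.9 24.3 0.0
      vertex 11.1 26.0 0.0
      vertex 11.1 26.0 20.9
    endloop
  endfacet
  facet normal 0.1897 0.9818 0.0000
    outer loop
      vertex 19.9 24.3 0.0
      vertex 11.1 26.0 20.9
      vertex 19.9 24.3 20.9
    endloop
  endfacet
  facet normal -0.4828 0.8757 0.0000
    outer loop
      vertex 11.1 26.0 0.0
      vertex 3.3 21.7 0.0
      vertex 3.3 21.7 20.9
    endloop
  endfacet
  facet normal -0.4828 0.8757 0.0000
    outer loop
      vertex 11.1 26.0 0.0
      vertex 3.3 21.7 20.9
      vertex 11.1 26.0 20.9
    endloop
  endfacet
  facet normal -0.9292 0.3695 0.0000
    outer loop
      vertex 3.3 21.7 0.0
      vertex 0.0 13.4 0.0
      vertex 0.0 13.4 20.9
    endloop
  endfacet
  facet normal -0.9292 0.3695 0.0000
    outer loop
      vertex 3.3 21.7 0.0
      vertex 0.0 13.4 20.9
      vertex 3.3 21.7 20.9
    endloop
  endfacet
  facet normal -0.9464 -0.3229 0.0000
    outer loop
      vertex 0.0 13.4 0.0
      vertex 2.9 4.9 0.0
      vertex 2.9 4.9 20.9
    endloop
  endfacet
  facet normal -0.9464 -0.3229 0.0000
    outer loop
      vertex 0.0 13.4 0.0
      vertex 2.9 4.9 20.9
      vertex 0.0 13.4 20.9
    endloop
  endfacet
  facet normal -0.5178 -0.8555 0.0000
    outer loop
      vertex 2.9 4.9 0.0
      vertex 10.5 0.3 0.0
      vertex 10.5 0.3 20.9
    endloop
  endfacet
  facet normal -0.5178 -0.8555 0.0000
    outer loop
      vertex 2.9 4.9 0.0
      vertex 10.5 0.3 20.9
      vertex 2.9 4.9 20.9
    endloop
  endfacet
  facet normal 0.1445 -0.9895 0.0000
    outer loop
      vertex 10.5 0.3 0.0
      vertex 19.4 1.6 0.0
      vertex 19.4 1.6 20.9
    endloop
  endfacet
  facet normal 0.1445 -0.9895 0.0000
    outer loop
      vertex 10.5 0.3 0.0
      vertex 19.4 1.6 20.9
      vertex 10.5 0.3 20.9
    endloop
  endfacet
  facet normal 0.7505 -0.6609 0.0000
    outer loop
      vertex 19.4 1.6 0.0
      vertex 25.3 8.3 0.0
      vertex 25.3 8.3 20.9
    endloop
  endfacet
  facet normal 0.7505 -0.6609 0.0000
    outer loop
      vertex 19.4 1.6 0.0
      vertex 25.3 8.3 20.9
      vertex 19.4 1.6 20.9
    endloop
  endfacet
  facet normal 0.9998 -0.0222 0.0000
    outer loop
      vertex 25.3 8.3 0.0
      vertex 25.5 17.3 0.0
      vertex 25.5 17.3 20.9
    endloop
  endfacet
  facet normal 0.9998 -0.0222 0.0000
    outer loop
      vertex 25.3 8.3 0.0
      vertex 25.5 17.3 20.9
      vertex 25.3 8.3 20.9
    endloop
  endfacet
endsolid part

The G0 Z moves step by Δz≈2.6 mm. Every layer's G1 loop is the same polygon, so the solid is a straight extrusion of it from z=0 to z≈20.9. Closing with flat bottom and top caps and triangulating gives 32 facets — a regular 9-sided prism (a cylinder approximated with 9 flat sides), circumscribed radius ≈ 13.1 mm, height ≈ 20.9 mm.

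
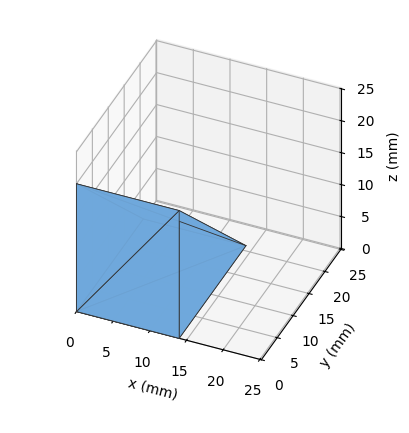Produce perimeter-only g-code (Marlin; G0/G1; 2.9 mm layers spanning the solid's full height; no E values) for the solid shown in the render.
Reading the render: the shape is a wedge (ramp): 14 × 21 mm base, rising to 20 mm along the y=0 edge and sloping linearly to z=0 at y=21 (dimensions read to the nearest mm from the axis ticks). For the g-code, the solid's height is divided into equal slices at the stated Δz and each level perimeter traced with G1 moves after a G0 lift.

; perimeter-only toolpath
G21 ; units = mm
G90 ; absolute positioning
G28 ; home
; layer 1
G0 Z2.9
G0 X0.0 Y0.0
G1 X14.0 Y0.0
G1 X14.0 Y18.0
G1 X0.0 Y18.0
G1 X0.0 Y0.0
; layer 2
G0 Z5.7
G0 X0.0 Y0.0
G1 X14.0 Y0.0
G1 X14.0 Y15.0
G1 X0.0 Y15.0
G1 X0.0 Y0.0
; layer 3
G0 Z8.6
G0 X0.0 Y0.0
G1 X14.0 Y0.0
G1 X14.0 Y12.0
G1 X0.0 Y12.0
G1 X0.0 Y0.0
; layer 4
G0 Z11.4
G0 X0.0 Y0.0
G1 X14.0 Y0.0
G1 X14.0 Y9.0
G1 X0.0 Y9.0
G1 X0.0 Y0.0
; layer 5
G0 Z14.3
G0 X0.0 Y0.0
G1 X14.0 Y0.0
G1 X14.0 Y6.0
G1 X0.0 Y6.0
G1 X0.0 Y0.0
; layer 6
G0 Z17.1
G0 X0.0 Y0.0
G1 X14.0 Y0.0
G1 X14.0 Y3.0
G1 X0.0 Y3.0
G1 X0.0 Y0.0
M2 ; end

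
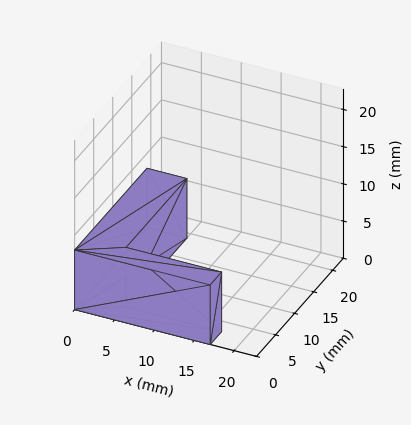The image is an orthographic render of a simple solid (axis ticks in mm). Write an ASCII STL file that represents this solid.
Reading the render: the shape is an L-shaped prism: outer 17 × 19 mm, arm thicknesses ≈ 3 mm (horizontal) and 5 mm (vertical), extruded 8 mm in z (dimensions read to the nearest mm from the axis ticks). For the STL, each face is triangulated and given an outward normal.

solid part
  facet normal 0.0000 0.0000 -1.0000
    outer loop
      vertex 17.00 3.00 0.00
      vertex 17.00 0.00 0.00
      vertex 0.00 0.00 0.00
    endloop
  endfacet
  facet normal 0.0000 0.0000 -1.0000
    outer loop
      vertex 5.00 3.00 0.00
      vertex 17.00 3.00 0.00
      vertex 0.00 0.00 0.00
    endloop
  endfacet
  facet normal 0.0000 0.0000 -1.0000
    outer loop
      vertex 5.00 19.00 0.00
      vertex 5.00 3.00 0.00
      vertex 0.00 0.00 0.00
    endloop
  endfacet
  facet normal 0.0000 0.0000 -1.0000
    outer loop
      vertex 0.00 19.00 0.00
      vertex 5.00 19.00 0.00
      vertex 0.00 0.00 0.00
    endloop
  endfacet
  facet normal 0.0000 0.0000 1.0000
    outer loop
      vertex 0.00 0.00 8.00
      vertex 17.00 0.00 8.00
      vertex 17.00 3.00 8.00
    endloop
  endfacet
  facet normal 0.0000 0.0000 1.0000
    outer loop
      vertex 0.00 0.00 8.00
      vertex 17.00 3.00 8.00
      vertex 5.00 3.00 8.00
    endloop
  endfacet
  facet normal 0.0000 0.0000 1.0000
    outer loop
      vertex 0.00 0.00 8.00
      vertex 5.00 3.00 8.00
      vertex 5.00 19.00 8.00
    endloop
  endfacet
  facet normal 0.0000 0.0000 1.0000
    outer loop
      vertex 0.00 0.00 8.00
      vertex 5.00 19.00 8.00
      vertex 0.00 19.00 8.00
    endloop
  endfacet
  facet normal 0.0000 -1.0000 0.0000
    outer loop
      vertex 0.00 0.00 0.00
      vertex 17.00 0.00 0.00
      vertex 17.00 0.00 8.00
    endloop
  endfacet
  facet normal 0.0000 -1.0000 0.0000
    outer loop
      vertex 0.00 0.00 0.00
      vertex 17.00 0.00 8.00
      vertex 0.00 0.00 8.00
    endloop
  endfacet
  facet normal 1.0000 0.0000 0.0000
    outer loop
      vertex 17.00 0.00 0.00
      vertex 17.00 3.00 0.00
      vertex 17.00 3.00 8.00
    endloop
  endfacet
  facet normal 1.0000 0.0000 0.0000
    outer loop
      vertex 17.00 0.00 0.00
      vertex 17.00 3.00 8.00
      vertex 17.00 0.00 8.00
    endloop
  endfacet
  facet normal 0.0000 1.0000 0.0000
    outer loop
      vertex 17.00 3.00 0.00
      vertex 5.00 3.00 0.00
      vertex 5.00 3.00 8.00
    endloop
  endfacet
  facet normal 0.0000 1.0000 0.0000
    outer loop
      vertex 17.00 3.00 0.00
      vertex 5.00 3.00 8.00
      vertex 17.00 3.00 8.00
    endloop
  endfacet
  facet normal 1.0000 0.0000 0.0000
    outer loop
      vertex 5.00 3.00 0.00
      vertex 5.00 19.00 0.00
      vertex 5.00 19.00 8.00
    endloop
  endfacet
  facet normal 1.0000 0.0000 0.0000
    outer loop
      vertex 5.00 3.00 0.00
      vertex 5.00 19.00 8.00
      vertex 5.00 3.00 8.00
    endloop
  endfacet
  facet normal 0.0000 1.0000 0.0000
    outer loop
      vertex 5.00 19.00 0.00
      vertex 0.00 19.00 0.00
      vertex 0.00 19.00 8.00
    endloop
  endfacet
  facet normal 0.0000 1.0000 0.0000
    outer loop
      vertex 5.00 19.00 0.00
      vertex 0.00 19.00 8.00
      vertex 5.00 19.00 8.00
    endloop
  endfacet
  facet normal -1.0000 0.0000 0.0000
    outer loop
      vertex 0.00 19.00 0.00
      vertex 0.00 0.00 0.00
      vertex 0.00 0.00 8.00
    endloop
  endfacet
  facet normal -1.0000 0.0000 0.0000
    outer loop
      vertex 0.00 19.00 0.00
      vertex 0.00 0.00 8.00
      vertex 0.00 19.00 8.00
    endloop
  endfacet
endsolid part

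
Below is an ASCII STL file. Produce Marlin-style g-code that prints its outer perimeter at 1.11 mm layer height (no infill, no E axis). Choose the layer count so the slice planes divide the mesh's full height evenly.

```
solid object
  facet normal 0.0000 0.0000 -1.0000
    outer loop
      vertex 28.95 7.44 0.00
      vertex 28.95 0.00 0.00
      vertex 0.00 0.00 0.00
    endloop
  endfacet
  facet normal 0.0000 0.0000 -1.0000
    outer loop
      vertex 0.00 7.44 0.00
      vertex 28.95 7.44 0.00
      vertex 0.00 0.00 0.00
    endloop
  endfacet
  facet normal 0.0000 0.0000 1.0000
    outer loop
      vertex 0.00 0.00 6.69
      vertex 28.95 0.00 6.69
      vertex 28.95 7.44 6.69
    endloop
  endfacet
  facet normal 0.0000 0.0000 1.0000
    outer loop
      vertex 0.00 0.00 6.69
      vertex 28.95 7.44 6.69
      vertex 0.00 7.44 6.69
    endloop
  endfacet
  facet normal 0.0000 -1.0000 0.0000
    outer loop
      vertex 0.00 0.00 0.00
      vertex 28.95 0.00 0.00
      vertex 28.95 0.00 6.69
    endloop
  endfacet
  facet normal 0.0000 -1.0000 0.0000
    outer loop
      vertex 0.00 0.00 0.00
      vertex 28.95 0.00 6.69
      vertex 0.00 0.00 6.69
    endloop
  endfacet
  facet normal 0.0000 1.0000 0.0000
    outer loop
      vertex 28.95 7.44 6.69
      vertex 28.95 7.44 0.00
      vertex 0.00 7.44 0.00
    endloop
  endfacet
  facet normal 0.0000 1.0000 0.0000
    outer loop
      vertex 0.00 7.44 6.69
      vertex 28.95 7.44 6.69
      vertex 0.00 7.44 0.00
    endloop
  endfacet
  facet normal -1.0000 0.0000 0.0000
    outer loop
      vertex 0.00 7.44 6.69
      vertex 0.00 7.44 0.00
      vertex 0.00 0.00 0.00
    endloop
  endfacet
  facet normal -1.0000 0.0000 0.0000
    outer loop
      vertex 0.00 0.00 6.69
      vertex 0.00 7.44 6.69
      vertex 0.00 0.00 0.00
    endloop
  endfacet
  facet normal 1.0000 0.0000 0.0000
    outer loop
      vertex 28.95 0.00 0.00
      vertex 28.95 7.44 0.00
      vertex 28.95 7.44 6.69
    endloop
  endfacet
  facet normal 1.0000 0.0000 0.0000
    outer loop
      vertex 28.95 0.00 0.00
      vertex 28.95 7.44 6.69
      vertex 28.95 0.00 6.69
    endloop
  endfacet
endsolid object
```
; perimeter-only toolpath
G21 ; units = mm
G90 ; absolute positioning
G28 ; home
; layer 1
G0 Z1.11
G0 X0.00 Y0.00
G1 X28.95 Y0.00
G1 X28.95 Y7.44
G1 X0.00 Y7.44
G1 X0.00 Y0.00
; layer 2
G0 Z2.23
G0 X0.00 Y0.00
G1 X28.95 Y0.00
G1 X28.95 Y7.44
G1 X0.00 Y7.44
G1 X0.00 Y0.00
; layer 3
G0 Z3.34
G0 X0.00 Y0.00
G1 X28.95 Y0.00
G1 X28.95 Y7.44
G1 X0.00 Y7.44
G1 X0.00 Y0.00
; layer 4
G0 Z4.46
G0 X0.00 Y0.00
G1 X28.95 Y0.00
G1 X28.95 Y7.44
G1 X0.00 Y7.44
G1 X0.00 Y0.00
; layer 5
G0 Z5.58
G0 X0.00 Y0.00
G1 X28.95 Y0.00
G1 X28.95 Y7.44
G1 X0.00 Y7.44
G1 X0.00 Y0.00
; layer 6
G0 Z6.69
G0 X0.00 Y0.00
G1 X28.95 Y0.00
G1 X28.95 Y7.44
G1 X0.00 Y7.44
G1 X0.00 Y0.00
M2 ; end

The solid is a rectangular box, roughly 28.9 × 7.44 mm footprint and 6.69 mm tall. Slicing at Δz = 1.11 mm — 6 equal slices spanning the solid's height, so layer i sits at z = i·h/6 — gives 6 non-empty perimeters. Each is a 4-segment closed polygon; G0 lifts to the layer z and rapids to the start vertex, then G1 traces the edges.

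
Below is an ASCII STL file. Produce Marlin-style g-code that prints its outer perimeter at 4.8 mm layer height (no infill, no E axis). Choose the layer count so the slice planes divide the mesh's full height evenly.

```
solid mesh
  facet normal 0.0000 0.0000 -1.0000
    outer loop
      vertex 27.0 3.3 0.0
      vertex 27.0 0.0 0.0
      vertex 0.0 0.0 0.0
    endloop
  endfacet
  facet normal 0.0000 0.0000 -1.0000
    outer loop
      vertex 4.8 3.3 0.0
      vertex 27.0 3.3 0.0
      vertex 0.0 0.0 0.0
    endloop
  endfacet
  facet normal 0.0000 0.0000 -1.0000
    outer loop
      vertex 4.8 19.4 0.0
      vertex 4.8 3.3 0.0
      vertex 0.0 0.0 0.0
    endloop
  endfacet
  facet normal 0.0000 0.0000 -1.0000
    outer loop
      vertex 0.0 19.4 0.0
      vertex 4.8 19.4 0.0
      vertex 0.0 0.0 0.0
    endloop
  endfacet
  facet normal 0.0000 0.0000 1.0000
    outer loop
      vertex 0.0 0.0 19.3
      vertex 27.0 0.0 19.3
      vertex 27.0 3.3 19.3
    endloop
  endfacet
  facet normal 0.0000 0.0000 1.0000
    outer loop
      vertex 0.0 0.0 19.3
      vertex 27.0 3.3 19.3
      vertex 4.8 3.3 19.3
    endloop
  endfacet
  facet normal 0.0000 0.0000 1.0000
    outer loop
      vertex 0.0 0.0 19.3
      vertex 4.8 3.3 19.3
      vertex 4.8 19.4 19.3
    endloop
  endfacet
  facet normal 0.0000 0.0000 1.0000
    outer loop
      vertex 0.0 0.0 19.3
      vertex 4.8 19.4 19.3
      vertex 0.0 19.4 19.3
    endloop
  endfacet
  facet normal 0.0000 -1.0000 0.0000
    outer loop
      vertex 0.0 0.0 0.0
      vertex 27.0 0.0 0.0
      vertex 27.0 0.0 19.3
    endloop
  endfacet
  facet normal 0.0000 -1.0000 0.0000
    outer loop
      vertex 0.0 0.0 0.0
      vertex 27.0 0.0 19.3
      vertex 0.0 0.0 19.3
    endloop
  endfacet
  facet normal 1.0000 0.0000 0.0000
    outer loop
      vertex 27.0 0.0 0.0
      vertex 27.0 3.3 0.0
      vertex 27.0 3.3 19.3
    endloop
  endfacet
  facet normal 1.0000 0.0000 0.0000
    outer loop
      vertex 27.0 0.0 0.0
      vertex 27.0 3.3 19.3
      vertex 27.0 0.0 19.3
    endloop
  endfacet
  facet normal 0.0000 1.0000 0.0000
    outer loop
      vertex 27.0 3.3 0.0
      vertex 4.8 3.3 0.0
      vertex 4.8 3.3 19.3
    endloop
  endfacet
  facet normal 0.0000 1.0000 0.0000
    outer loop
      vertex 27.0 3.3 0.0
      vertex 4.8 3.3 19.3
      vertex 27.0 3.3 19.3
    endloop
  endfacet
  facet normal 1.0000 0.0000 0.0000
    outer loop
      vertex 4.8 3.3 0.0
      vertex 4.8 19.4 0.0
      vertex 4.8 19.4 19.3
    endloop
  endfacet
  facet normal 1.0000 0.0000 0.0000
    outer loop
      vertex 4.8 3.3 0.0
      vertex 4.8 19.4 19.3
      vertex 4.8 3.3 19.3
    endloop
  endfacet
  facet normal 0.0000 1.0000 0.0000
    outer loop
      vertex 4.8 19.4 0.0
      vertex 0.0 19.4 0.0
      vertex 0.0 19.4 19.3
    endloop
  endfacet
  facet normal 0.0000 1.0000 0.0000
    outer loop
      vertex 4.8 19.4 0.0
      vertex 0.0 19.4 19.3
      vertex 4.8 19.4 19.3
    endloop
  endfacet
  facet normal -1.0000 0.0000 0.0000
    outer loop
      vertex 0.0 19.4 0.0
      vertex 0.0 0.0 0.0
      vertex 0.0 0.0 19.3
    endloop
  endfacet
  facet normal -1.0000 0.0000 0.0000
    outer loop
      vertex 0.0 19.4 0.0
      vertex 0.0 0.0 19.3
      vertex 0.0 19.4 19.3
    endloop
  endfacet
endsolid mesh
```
; perimeter-only toolpath
G21 ; units = mm
G90 ; absolute positioning
G28 ; home
; layer 1
G0 Z4.8
G0 X0.0 Y0.0
G1 X27.0 Y0.0
G1 X27.0 Y3.3
G1 X4.8 Y3.3
G1 X4.8 Y19.4
G1 X0.0 Y19.4
G1 X0.0 Y0.0
; layer 2
G0 Z9.7
G0 X0.0 Y0.0
G1 X27.0 Y0.0
G1 X27.0 Y3.3
G1 X4.8 Y3.3
G1 X4.8 Y19.4
G1 X0.0 Y19.4
G1 X0.0 Y0.0
; layer 3
G0 Z14.5
G0 X0.0 Y0.0
G1 X27.0 Y0.0
G1 X27.0 Y3.3
G1 X4.8 Y3.3
G1 X4.8 Y19.4
G1 X0.0 Y19.4
G1 X0.0 Y0.0
; layer 4
G0 Z19.3
G0 X0.0 Y0.0
G1 X27.0 Y0.0
G1 X27.0 Y3.3
G1 X4.8 Y3.3
G1 X4.8 Y19.4
G1 X0.0 Y19.4
G1 X0.0 Y0.0
M2 ; end

The solid is an L-shaped prism: outer 27 × 19.4 mm, arm thicknesses ≈ 3.3 mm (horizontal) and 4.8 mm (vertical), extruded 19.3 mm in z. Slicing at Δz = 4.8 mm — 4 equal slices spanning the solid's height, so layer i sits at z = i·h/4 — gives 4 non-empty perimeters. Each is a 6-segment closed polygon; G0 lifts to the layer z and rapids to the start vertex, then G1 traces the edges.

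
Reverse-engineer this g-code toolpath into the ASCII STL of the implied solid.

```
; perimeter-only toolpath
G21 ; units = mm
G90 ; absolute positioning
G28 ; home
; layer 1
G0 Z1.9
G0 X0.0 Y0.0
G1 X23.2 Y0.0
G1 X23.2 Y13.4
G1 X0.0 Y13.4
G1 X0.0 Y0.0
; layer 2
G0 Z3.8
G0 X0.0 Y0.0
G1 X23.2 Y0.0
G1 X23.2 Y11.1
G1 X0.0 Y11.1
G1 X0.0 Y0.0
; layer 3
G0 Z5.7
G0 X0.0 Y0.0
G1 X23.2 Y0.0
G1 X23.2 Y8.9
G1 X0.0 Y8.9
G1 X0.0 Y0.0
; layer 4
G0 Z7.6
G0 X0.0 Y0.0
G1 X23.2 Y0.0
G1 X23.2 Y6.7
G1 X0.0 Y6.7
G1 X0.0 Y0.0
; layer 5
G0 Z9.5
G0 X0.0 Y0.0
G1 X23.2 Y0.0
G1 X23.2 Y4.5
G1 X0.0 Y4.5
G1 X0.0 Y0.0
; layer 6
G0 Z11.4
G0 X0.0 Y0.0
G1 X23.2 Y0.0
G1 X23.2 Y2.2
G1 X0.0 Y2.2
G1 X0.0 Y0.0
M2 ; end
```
solid part
  facet normal 0.0000 0.0000 -1.0000
    outer loop
      vertex 23.2 15.6 0.0
      vertex 23.2 0.0 0.0
      vertex 0.0 0.0 0.0
    endloop
  endfacet
  facet normal 0.0000 0.0000 -1.0000
    outer loop
      vertex 0.0 15.6 0.0
      vertex 23.2 15.6 0.0
      vertex 0.0 0.0 0.0
    endloop
  endfacet
  facet normal 0.0000 -1.0000 0.0000
    outer loop
      vertex 0.0 0.0 0.0
      vertex 23.2 0.0 0.0
      vertex 23.2 0.0 13.3
    endloop
  endfacet
  facet normal 0.0000 -1.0000 0.0000
    outer loop
      vertex 0.0 0.0 0.0
      vertex 23.2 0.0 13.3
      vertex 0.0 0.0 13.3
    endloop
  endfacet
  facet normal 0.0000 0.6488 0.7610
    outer loop
      vertex 0.0 0.0 13.3
      vertex 23.2 0.0 13.3
      vertex 23.2 15.6 0.0
    endloop
  endfacet
  facet normal 0.0000 0.6488 0.7610
    outer loop
      vertex 0.0 0.0 13.3
      vertex 23.2 15.6 0.0
      vertex 0.0 15.6 0.0
    endloop
  endfacet
  facet normal -1.0000 0.0000 0.0000
    outer loop
      vertex 0.0 0.0 13.3
      vertex 0.0 15.6 0.0
      vertex 0.0 0.0 0.0
    endloop
  endfacet
  facet normal 1.0000 0.0000 0.0000
    outer loop
      vertex 23.2 0.0 0.0
      vertex 23.2 15.6 0.0
      vertex 23.2 0.0 13.3
    endloop
  endfacet
endsolid part

The G0 Z moves step by Δz≈1.9 mm. The G1 loops shrink linearly with z, so the solid tapers from its base footprint up to z≈13.3. Closing with a flat bottom cap and the tapered top and triangulating gives 8 facets — a wedge (ramp): 23.2 × 15.6 mm base, rising to 13.3 mm along the y=0 edge and sloping linearly to z=0 at y=15.6.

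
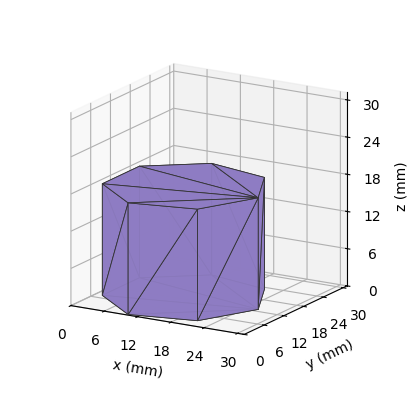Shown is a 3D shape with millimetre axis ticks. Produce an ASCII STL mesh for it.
Reading the render: the shape is a regular 7-sided prism (a cylinder approximated with 7 flat sides), circumscribed radius ≈ 13 mm, height ≈ 18 mm (dimensions read to the nearest mm from the axis ticks). For the STL, each face is triangulated and given an outward normal.

solid part
  facet normal 0.0000 0.0000 -1.0000
    outer loop
      vertex 10.107 25.674 0.000
      vertex 21.105 23.164 0.000
      vertex 26.000 13.000 0.000
    endloop
  endfacet
  facet normal 0.0000 0.0000 -1.0000
    outer loop
      vertex 1.287 18.640 0.000
      vertex 10.107 25.674 0.000
      vertex 26.000 13.000 0.000
    endloop
  endfacet
  facet normal 0.0000 0.0000 -1.0000
    outer loop
      vertex 1.287 7.360 0.000
      vertex 1.287 18.640 0.000
      vertex 26.000 13.000 0.000
    endloop
  endfacet
  facet normal 0.0000 0.0000 -1.0000
    outer loop
      vertex 10.107 0.326 0.000
      vertex 1.287 7.360 0.000
      vertex 26.000 13.000 0.000
    endloop
  endfacet
  facet normal 0.0000 0.0000 -1.0000
    outer loop
      vertex 21.105 2.836 0.000
      vertex 10.107 0.326 0.000
      vertex 26.000 13.000 0.000
    endloop
  endfacet
  facet normal 0.0000 0.0000 1.0000
    outer loop
      vertex 26.000 13.000 18.000
      vertex 21.105 23.164 18.000
      vertex 10.107 25.674 18.000
    endloop
  endfacet
  facet normal 0.0000 0.0000 1.0000
    outer loop
      vertex 26.000 13.000 18.000
      vertex 10.107 25.674 18.000
      vertex 1.287 18.640 18.000
    endloop
  endfacet
  facet normal 0.0000 0.0000 1.0000
    outer loop
      vertex 26.000 13.000 18.000
      vertex 1.287 18.640 18.000
      vertex 1.287 7.360 18.000
    endloop
  endfacet
  facet normal 0.0000 0.0000 1.0000
    outer loop
      vertex 26.000 13.000 18.000
      vertex 1.287 7.360 18.000
      vertex 10.107 0.326 18.000
    endloop
  endfacet
  facet normal 0.0000 0.0000 1.0000
    outer loop
      vertex 26.000 13.000 18.000
      vertex 10.107 0.326 18.000
      vertex 21.105 2.836 18.000
    endloop
  endfacet
  facet normal 0.9010 0.4339 0.0000
    outer loop
      vertex 26.000 13.000 0.000
      vertex 21.105 23.164 0.000
      vertex 21.105 23.164 18.000
    endloop
  endfacet
  facet normal 0.9010 0.4339 0.0000
    outer loop
      vertex 26.000 13.000 0.000
      vertex 21.105 23.164 18.000
      vertex 26.000 13.000 18.000
    endloop
  endfacet
  facet normal 0.2225 0.9749 0.0000
    outer loop
      vertex 21.105 23.164 0.000
      vertex 10.107 25.674 0.000
      vertex 10.107 25.674 18.000
    endloop
  endfacet
  facet normal 0.2225 0.9749 0.0000
    outer loop
      vertex 21.105 23.164 0.000
      vertex 10.107 25.674 18.000
      vertex 21.105 23.164 18.000
    endloop
  endfacet
  facet normal -0.6235 0.7818 0.0000
    outer loop
      vertex 10.107 25.674 0.000
      vertex 1.287 18.640 0.000
      vertex 1.287 18.640 18.000
    endloop
  endfacet
  facet normal -0.6235 0.7818 0.0000
    outer loop
      vertex 10.107 25.674 0.000
      vertex 1.287 18.640 18.000
      vertex 10.107 25.674 18.000
    endloop
  endfacet
  facet normal -1.0000 0.0000 0.0000
    outer loop
      vertex 1.287 18.640 0.000
      vertex 1.287 7.360 0.000
      vertex 1.287 7.360 18.000
    endloop
  endfacet
  facet normal -1.0000 0.0000 0.0000
    outer loop
      vertex 1.287 18.640 0.000
      vertex 1.287 7.360 18.000
      vertex 1.287 18.640 18.000
    endloop
  endfacet
  facet normal -0.6235 -0.7818 0.0000
    outer loop
      vertex 1.287 7.360 0.000
      vertex 10.107 0.326 0.000
      vertex 10.107 0.326 18.000
    endloop
  endfacet
  facet normal -0.6235 -0.7818 0.0000
    outer loop
      vertex 1.287 7.360 0.000
      vertex 10.107 0.326 18.000
      vertex 1.287 7.360 18.000
    endloop
  endfacet
  facet normal 0.2225 -0.9749 0.0000
    outer loop
      vertex 10.107 0.326 0.000
      vertex 21.105 2.836 0.000
      vertex 21.105 2.836 18.000
    endloop
  endfacet
  facet normal 0.2225 -0.9749 0.0000
    outer loop
      vertex 10.107 0.326 0.000
      vertex 21.105 2.836 18.000
      vertex 10.107 0.326 18.000
    endloop
  endfacet
  facet normal 0.9010 -0.4339 0.0000
    outer loop
      vertex 21.105 2.836 0.000
      vertex 26.000 13.000 0.000
      vertex 26.000 13.000 18.000
    endloop
  endfacet
  facet normal 0.9010 -0.4339 0.0000
    outer loop
      vertex 21.105 2.836 0.000
      vertex 26.000 13.000 18.000
      vertex 21.105 2.836 18.000
    endloop
  endfacet
endsolid part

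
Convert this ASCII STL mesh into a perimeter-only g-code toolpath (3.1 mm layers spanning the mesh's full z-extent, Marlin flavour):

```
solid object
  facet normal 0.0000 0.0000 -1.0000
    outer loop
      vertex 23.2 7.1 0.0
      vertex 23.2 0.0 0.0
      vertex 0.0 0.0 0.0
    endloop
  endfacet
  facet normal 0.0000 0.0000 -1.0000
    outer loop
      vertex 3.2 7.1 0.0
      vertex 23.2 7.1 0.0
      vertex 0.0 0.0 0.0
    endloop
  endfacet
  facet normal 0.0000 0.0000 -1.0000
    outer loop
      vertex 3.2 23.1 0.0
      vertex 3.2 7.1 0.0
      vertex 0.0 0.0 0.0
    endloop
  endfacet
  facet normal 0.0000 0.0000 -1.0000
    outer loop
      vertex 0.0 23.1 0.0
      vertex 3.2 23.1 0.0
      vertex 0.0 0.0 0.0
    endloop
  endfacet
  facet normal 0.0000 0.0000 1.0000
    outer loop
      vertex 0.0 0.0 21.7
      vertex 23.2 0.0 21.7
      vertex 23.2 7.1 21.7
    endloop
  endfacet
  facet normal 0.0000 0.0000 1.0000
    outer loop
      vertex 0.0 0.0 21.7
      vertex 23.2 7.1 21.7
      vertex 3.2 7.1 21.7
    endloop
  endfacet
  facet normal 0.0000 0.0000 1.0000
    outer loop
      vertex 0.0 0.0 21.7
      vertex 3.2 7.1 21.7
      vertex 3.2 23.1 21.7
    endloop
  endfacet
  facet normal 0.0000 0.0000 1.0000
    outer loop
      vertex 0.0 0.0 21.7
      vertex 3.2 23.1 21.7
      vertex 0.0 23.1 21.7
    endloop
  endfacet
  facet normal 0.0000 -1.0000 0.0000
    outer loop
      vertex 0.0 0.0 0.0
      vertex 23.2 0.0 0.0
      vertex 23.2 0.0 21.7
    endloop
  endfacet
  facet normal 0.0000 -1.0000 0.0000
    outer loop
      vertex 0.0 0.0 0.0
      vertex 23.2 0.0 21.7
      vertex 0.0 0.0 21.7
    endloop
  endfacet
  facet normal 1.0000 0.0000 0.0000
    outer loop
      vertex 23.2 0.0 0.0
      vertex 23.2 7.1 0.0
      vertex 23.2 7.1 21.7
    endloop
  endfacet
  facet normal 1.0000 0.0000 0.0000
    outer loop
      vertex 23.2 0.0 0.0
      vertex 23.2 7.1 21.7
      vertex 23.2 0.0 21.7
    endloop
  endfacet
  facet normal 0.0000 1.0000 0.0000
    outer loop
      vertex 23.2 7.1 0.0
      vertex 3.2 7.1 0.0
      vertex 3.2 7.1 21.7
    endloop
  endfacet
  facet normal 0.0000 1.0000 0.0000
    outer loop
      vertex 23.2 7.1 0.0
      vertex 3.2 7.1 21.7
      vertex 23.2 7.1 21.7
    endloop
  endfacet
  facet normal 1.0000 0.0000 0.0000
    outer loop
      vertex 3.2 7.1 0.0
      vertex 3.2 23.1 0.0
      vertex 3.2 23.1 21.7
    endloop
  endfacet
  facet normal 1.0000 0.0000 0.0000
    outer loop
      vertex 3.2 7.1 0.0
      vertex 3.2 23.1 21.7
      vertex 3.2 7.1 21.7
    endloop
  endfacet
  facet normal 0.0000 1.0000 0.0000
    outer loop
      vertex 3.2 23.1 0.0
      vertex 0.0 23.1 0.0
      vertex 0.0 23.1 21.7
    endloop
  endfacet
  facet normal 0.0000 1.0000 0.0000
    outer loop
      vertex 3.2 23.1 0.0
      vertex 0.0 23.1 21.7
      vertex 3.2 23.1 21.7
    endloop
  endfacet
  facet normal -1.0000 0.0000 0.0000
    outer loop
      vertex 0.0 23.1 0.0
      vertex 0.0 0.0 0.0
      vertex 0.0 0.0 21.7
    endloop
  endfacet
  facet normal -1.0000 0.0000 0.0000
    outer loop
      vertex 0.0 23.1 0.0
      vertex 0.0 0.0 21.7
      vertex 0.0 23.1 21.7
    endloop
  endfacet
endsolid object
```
; perimeter-only toolpath
G21 ; units = mm
G90 ; absolute positioning
G28 ; home
; layer 1
G0 Z3.1
G0 X0.0 Y0.0
G1 X23.2 Y0.0
G1 X23.2 Y7.1
G1 X3.2 Y7.1
G1 X3.2 Y23.1
G1 X0.0 Y23.1
G1 X0.0 Y0.0
; layer 2
G0 Z6.2
G0 X0.0 Y0.0
G1 X23.2 Y0.0
G1 X23.2 Y7.1
G1 X3.2 Y7.1
G1 X3.2 Y23.1
G1 X0.0 Y23.1
G1 X0.0 Y0.0
; layer 3
G0 Z9.3
G0 X0.0 Y0.0
G1 X23.2 Y0.0
G1 X23.2 Y7.1
G1 X3.2 Y7.1
G1 X3.2 Y23.1
G1 X0.0 Y23.1
G1 X0.0 Y0.0
; layer 4
G0 Z12.4
G0 X0.0 Y0.0
G1 X23.2 Y0.0
G1 X23.2 Y7.1
G1 X3.2 Y7.1
G1 X3.2 Y23.1
G1 X0.0 Y23.1
G1 X0.0 Y0.0
; layer 5
G0 Z15.5
G0 X0.0 Y0.0
G1 X23.2 Y0.0
G1 X23.2 Y7.1
G1 X3.2 Y7.1
G1 X3.2 Y23.1
G1 X0.0 Y23.1
G1 X0.0 Y0.0
; layer 6
G0 Z18.6
G0 X0.0 Y0.0
G1 X23.2 Y0.0
G1 X23.2 Y7.1
G1 X3.2 Y7.1
G1 X3.2 Y23.1
G1 X0.0 Y23.1
G1 X0.0 Y0.0
; layer 7
G0 Z21.7
G0 X0.0 Y0.0
G1 X23.2 Y0.0
G1 X23.2 Y7.1
G1 X3.2 Y7.1
G1 X3.2 Y23.1
G1 X0.0 Y23.1
G1 X0.0 Y0.0
M2 ; end

The solid is an L-shaped prism: outer 23.2 × 23.1 mm, arm thicknesses ≈ 7.1 mm (horizontal) and 3.2 mm (vertical), extruded 21.7 mm in z. Slicing at Δz = 3.1 mm — 7 equal slices spanning the solid's height, so layer i sits at z = i·h/7 — gives 7 non-empty perimeters. Each is a 6-segment closed polygon; G0 lifts to the layer z and rapids to the start vertex, then G1 traces the edges.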